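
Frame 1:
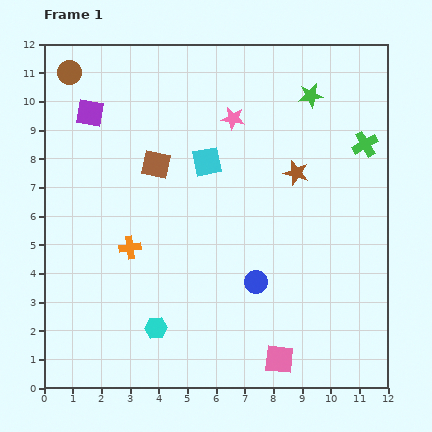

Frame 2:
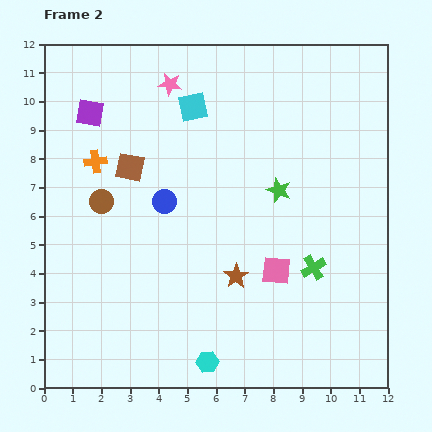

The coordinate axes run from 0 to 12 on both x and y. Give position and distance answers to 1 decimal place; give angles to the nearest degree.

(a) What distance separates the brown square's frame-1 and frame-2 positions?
0.9

The brown square moved from (3.9, 7.8) to (3.0, 7.7), a distance of √(0.9² + 0.1²) ≈ 0.9.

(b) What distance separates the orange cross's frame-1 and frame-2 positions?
3.2

The orange cross moved from (3.0, 4.9) to (1.8, 7.9), a distance of √(1.2² + 3.0²) ≈ 3.2.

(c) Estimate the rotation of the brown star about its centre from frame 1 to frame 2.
22° clockwise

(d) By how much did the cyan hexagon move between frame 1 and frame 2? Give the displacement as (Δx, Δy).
(1.8, -1.2)

The cyan hexagon was at (3.9, 2.1) in frame 1 and (5.7, 0.9) in frame 2.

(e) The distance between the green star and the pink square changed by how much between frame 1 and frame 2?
-6.5

Distance in frame 1: 9.3. Distance in frame 2: 2.8.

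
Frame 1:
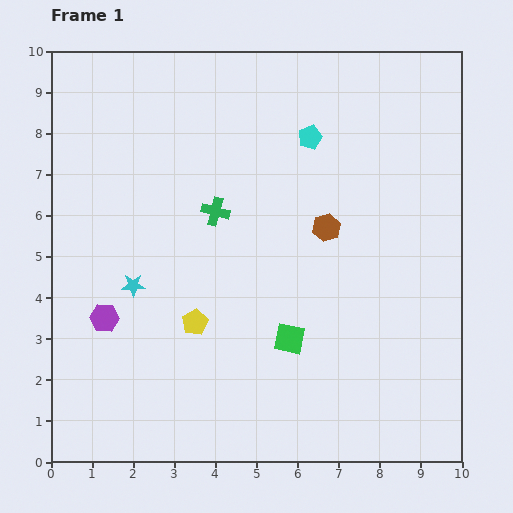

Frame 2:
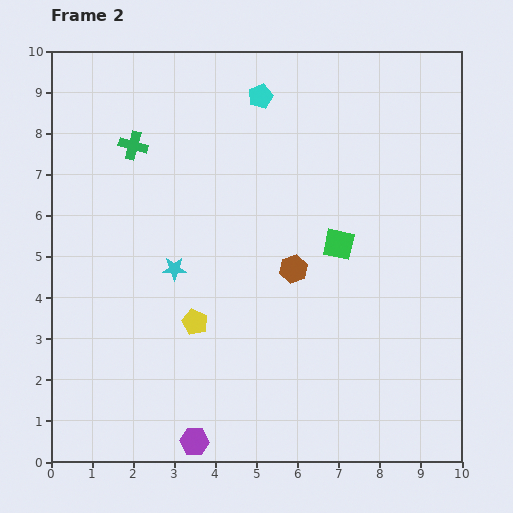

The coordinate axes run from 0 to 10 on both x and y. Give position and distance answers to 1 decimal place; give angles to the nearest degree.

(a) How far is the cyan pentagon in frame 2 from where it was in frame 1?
1.6

The cyan pentagon moved from (6.3, 7.9) to (5.1, 8.9), a distance of √(1.2² + 1.0²) ≈ 1.6.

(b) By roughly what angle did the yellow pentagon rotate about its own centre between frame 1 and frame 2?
19° counter-clockwise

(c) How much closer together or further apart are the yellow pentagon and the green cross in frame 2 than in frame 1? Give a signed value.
+1.9

Distance in frame 1: 2.7. Distance in frame 2: 4.6.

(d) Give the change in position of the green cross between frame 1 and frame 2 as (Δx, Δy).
(-2.0, 1.6)

The green cross was at (4.0, 6.1) in frame 1 and (2.0, 7.7) in frame 2.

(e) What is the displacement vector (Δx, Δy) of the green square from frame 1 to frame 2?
(1.2, 2.3)

The green square was at (5.8, 3.0) in frame 1 and (7.0, 5.3) in frame 2.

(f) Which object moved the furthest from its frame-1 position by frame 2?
the purple hexagon

(moved 3.7; next 2.6)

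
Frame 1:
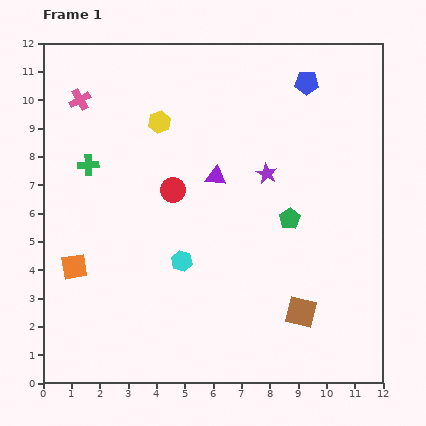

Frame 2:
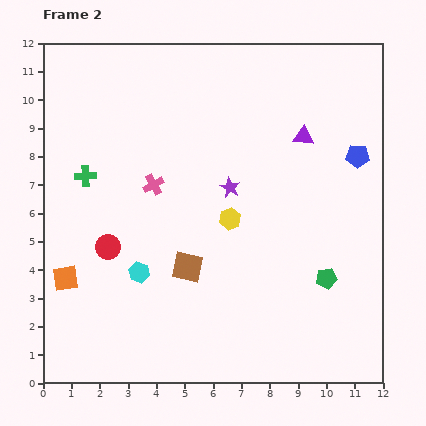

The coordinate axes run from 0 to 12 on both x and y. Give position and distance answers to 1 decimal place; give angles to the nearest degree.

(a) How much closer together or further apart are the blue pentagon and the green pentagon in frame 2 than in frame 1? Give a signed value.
-0.4

Distance in frame 1: 4.8. Distance in frame 2: 4.4.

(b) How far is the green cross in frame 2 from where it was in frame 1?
0.4

The green cross moved from (1.6, 7.7) to (1.5, 7.3), a distance of √(0.1² + 0.4²) ≈ 0.4.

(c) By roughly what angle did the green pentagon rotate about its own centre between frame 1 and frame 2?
22° clockwise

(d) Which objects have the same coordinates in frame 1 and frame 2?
none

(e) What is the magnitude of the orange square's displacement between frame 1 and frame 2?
0.5

The orange square moved from (1.1, 4.1) to (0.8, 3.7), a distance of √(0.3² + 0.4²) ≈ 0.5.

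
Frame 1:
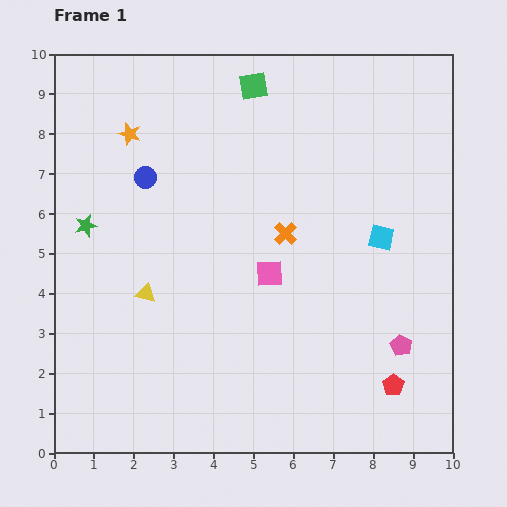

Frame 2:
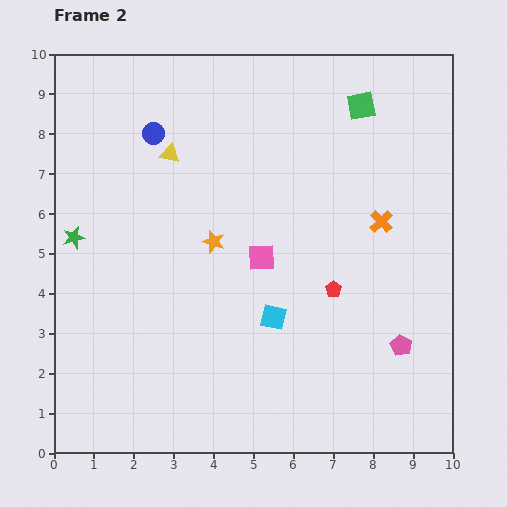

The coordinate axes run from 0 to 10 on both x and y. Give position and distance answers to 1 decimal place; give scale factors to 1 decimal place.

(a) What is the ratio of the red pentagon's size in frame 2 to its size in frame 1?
0.7×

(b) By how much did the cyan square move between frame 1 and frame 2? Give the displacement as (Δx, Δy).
(-2.7, -2.0)

The cyan square was at (8.2, 5.4) in frame 1 and (5.5, 3.4) in frame 2.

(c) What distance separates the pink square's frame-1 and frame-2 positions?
0.4

The pink square moved from (5.4, 4.5) to (5.2, 4.9), a distance of √(0.2² + 0.4²) ≈ 0.4.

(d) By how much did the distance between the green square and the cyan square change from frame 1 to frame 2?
+0.7

Distance in frame 1: 5.0. Distance in frame 2: 5.7.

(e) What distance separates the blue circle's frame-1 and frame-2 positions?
1.1

The blue circle moved from (2.3, 6.9) to (2.5, 8.0), a distance of √(0.2² + 1.1²) ≈ 1.1.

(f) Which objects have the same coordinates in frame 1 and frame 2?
the pink pentagon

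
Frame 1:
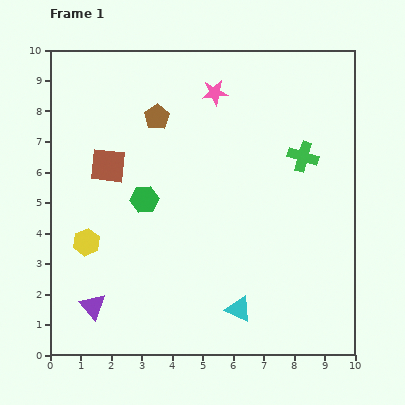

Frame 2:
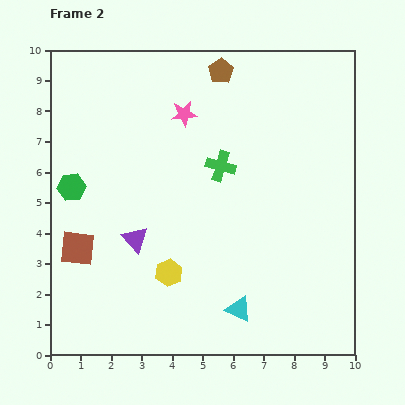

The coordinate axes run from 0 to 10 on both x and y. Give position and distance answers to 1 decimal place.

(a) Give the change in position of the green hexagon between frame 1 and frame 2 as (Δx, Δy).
(-2.4, 0.4)

The green hexagon was at (3.1, 5.1) in frame 1 and (0.7, 5.5) in frame 2.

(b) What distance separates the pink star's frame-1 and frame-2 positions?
1.2

The pink star moved from (5.4, 8.6) to (4.4, 7.9), a distance of √(1.0² + 0.7²) ≈ 1.2.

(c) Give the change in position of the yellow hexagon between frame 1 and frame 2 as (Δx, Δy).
(2.7, -1.0)

The yellow hexagon was at (1.2, 3.7) in frame 1 and (3.9, 2.7) in frame 2.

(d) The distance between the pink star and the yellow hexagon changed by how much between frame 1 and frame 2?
-1.3

Distance in frame 1: 6.5. Distance in frame 2: 5.2.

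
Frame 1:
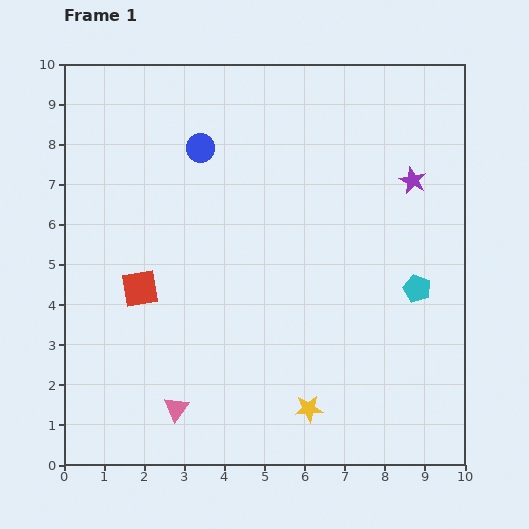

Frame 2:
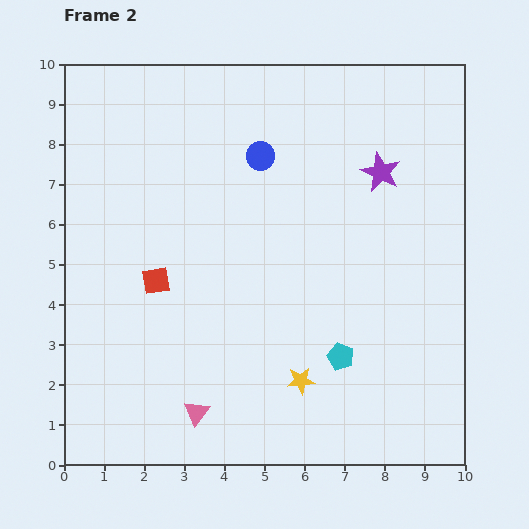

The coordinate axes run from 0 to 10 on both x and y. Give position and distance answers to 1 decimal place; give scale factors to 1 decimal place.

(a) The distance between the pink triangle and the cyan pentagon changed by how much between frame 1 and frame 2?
-2.8

Distance in frame 1: 6.7. Distance in frame 2: 3.9.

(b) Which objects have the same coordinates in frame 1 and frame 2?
none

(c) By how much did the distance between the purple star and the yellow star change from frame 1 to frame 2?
-0.7

Distance in frame 1: 6.3. Distance in frame 2: 5.6.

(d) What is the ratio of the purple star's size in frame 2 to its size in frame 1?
1.5×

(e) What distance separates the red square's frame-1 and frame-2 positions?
0.4

The red square moved from (1.9, 4.4) to (2.3, 4.6), a distance of √(0.4² + 0.2²) ≈ 0.4.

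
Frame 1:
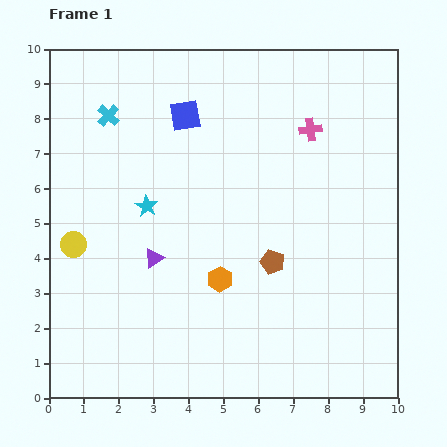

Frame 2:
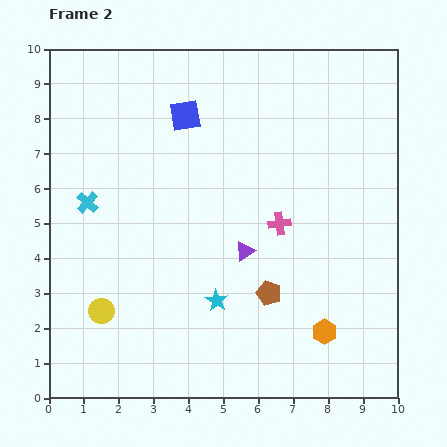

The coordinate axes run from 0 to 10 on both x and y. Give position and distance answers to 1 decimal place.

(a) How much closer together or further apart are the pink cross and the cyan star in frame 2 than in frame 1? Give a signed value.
-2.4

Distance in frame 1: 5.2. Distance in frame 2: 2.8.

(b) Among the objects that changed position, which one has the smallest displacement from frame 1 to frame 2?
the brown pentagon

(moved 0.9)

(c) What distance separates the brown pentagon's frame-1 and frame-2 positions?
0.9

The brown pentagon moved from (6.4, 3.9) to (6.3, 3.0), a distance of √(0.1² + 0.9²) ≈ 0.9.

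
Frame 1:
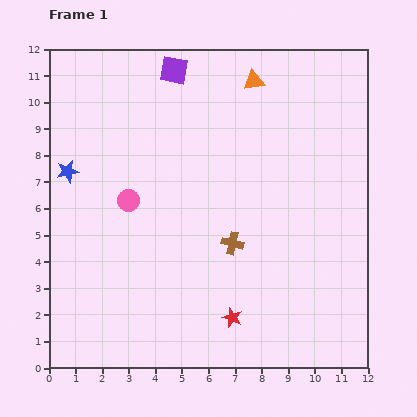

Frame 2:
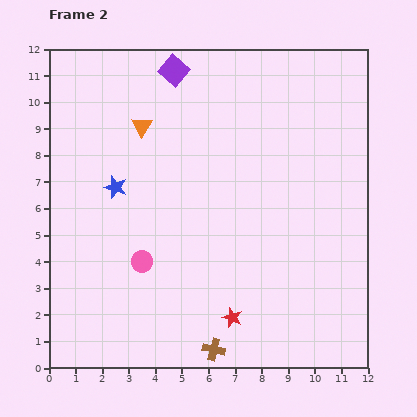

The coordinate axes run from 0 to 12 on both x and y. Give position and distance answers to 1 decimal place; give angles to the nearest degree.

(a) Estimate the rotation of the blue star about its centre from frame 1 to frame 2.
30° clockwise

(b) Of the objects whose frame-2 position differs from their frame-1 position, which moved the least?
the blue star

(moved 1.9)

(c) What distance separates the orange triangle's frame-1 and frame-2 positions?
4.5

The orange triangle moved from (7.7, 10.8) to (3.5, 9.1), a distance of √(4.2² + 1.7²) ≈ 4.5.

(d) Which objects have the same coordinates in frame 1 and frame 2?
the purple square, the red star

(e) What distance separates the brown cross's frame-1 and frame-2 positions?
4.1

The brown cross moved from (6.9, 4.7) to (6.2, 0.7), a distance of √(0.7² + 4.0²) ≈ 4.1.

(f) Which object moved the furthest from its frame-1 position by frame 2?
the orange triangle

(moved 4.5; next 4.1)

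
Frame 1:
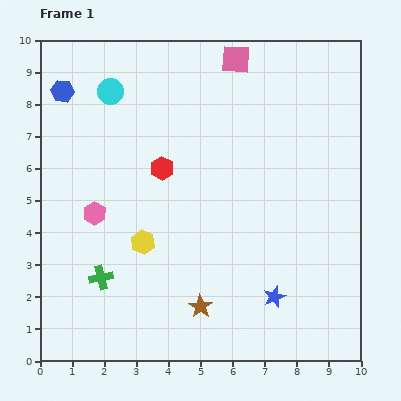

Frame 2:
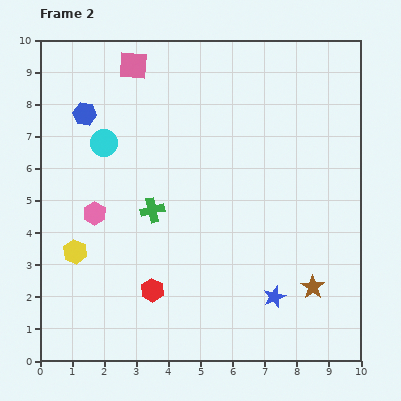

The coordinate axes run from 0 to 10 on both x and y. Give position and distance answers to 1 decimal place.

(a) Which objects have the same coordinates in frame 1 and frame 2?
the pink hexagon, the blue star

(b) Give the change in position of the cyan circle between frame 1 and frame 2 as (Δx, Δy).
(-0.2, -1.6)

The cyan circle was at (2.2, 8.4) in frame 1 and (2.0, 6.8) in frame 2.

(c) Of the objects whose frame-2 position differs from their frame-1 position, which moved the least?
the blue hexagon

(moved 1.0)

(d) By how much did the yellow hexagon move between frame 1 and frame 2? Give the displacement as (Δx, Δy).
(-2.1, -0.3)

The yellow hexagon was at (3.2, 3.7) in frame 1 and (1.1, 3.4) in frame 2.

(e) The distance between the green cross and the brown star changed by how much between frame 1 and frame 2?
+2.3

Distance in frame 1: 3.2. Distance in frame 2: 5.5.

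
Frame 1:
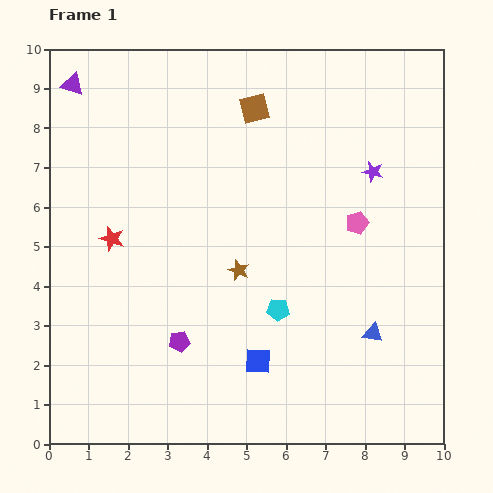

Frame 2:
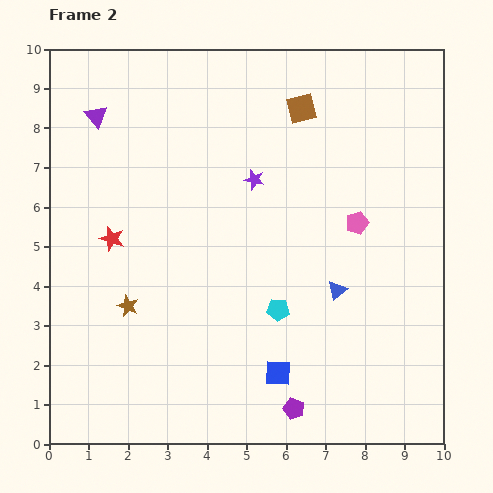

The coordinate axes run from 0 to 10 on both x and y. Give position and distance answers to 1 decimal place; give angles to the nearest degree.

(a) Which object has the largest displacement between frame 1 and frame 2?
the purple pentagon

(moved 3.4; next 3.0)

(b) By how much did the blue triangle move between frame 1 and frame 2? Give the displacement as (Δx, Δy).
(-0.9, 1.1)

The blue triangle was at (8.2, 2.8) in frame 1 and (7.3, 3.9) in frame 2.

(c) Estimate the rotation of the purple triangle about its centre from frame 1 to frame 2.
33° clockwise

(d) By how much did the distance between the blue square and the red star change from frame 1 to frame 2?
+0.6

Distance in frame 1: 4.8. Distance in frame 2: 5.4.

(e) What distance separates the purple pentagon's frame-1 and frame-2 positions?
3.4

The purple pentagon moved from (3.3, 2.6) to (6.2, 0.9), a distance of √(2.9² + 1.7²) ≈ 3.4.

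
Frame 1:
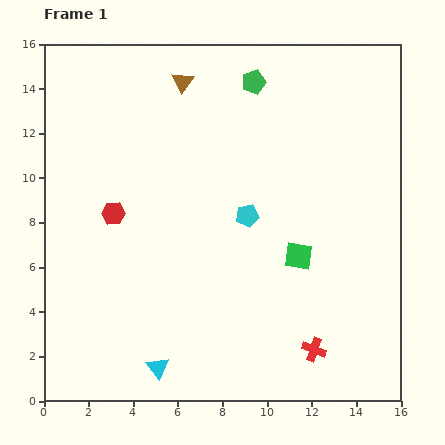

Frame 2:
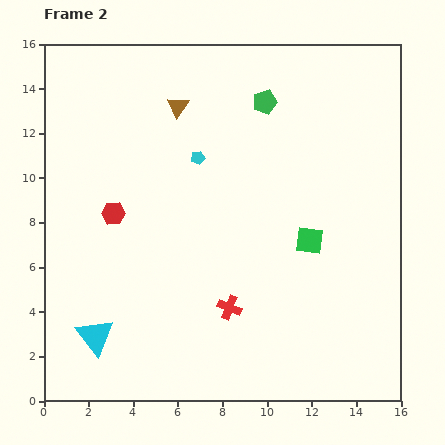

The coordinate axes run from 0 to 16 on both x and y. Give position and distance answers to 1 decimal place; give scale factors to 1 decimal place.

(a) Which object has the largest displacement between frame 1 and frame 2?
the red cross

(moved 4.2; next 3.4)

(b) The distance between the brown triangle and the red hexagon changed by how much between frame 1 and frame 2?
-1.1

Distance in frame 1: 6.7. Distance in frame 2: 5.6.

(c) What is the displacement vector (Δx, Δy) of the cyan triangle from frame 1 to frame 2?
(-2.8, 1.4)

The cyan triangle was at (5.1, 1.5) in frame 1 and (2.3, 2.9) in frame 2.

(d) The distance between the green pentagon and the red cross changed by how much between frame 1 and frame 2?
-3.0

Distance in frame 1: 12.3. Distance in frame 2: 9.3.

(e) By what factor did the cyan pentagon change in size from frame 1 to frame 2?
0.6×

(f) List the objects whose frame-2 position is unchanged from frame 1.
the red hexagon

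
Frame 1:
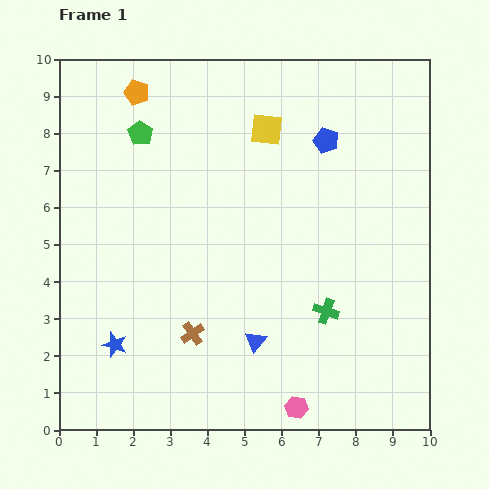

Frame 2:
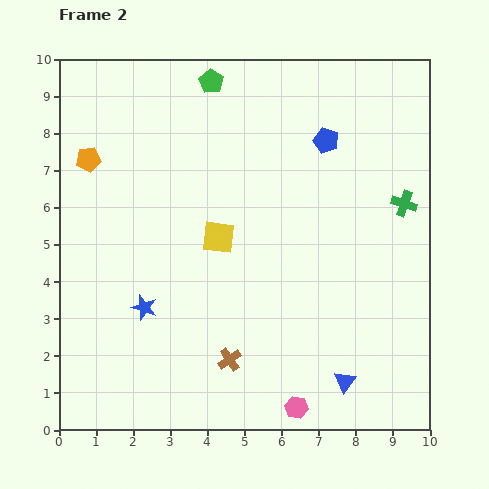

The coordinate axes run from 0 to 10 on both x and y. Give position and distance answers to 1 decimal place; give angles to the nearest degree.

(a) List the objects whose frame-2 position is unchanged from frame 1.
the blue pentagon, the pink hexagon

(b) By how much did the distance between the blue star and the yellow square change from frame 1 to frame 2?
-4.3

Distance in frame 1: 7.1. Distance in frame 2: 2.8.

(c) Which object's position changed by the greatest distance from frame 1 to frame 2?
the green cross

(moved 3.6; next 3.2)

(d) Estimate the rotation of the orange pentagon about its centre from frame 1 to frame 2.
29° counter-clockwise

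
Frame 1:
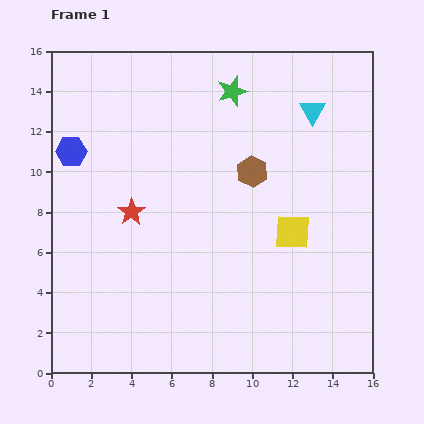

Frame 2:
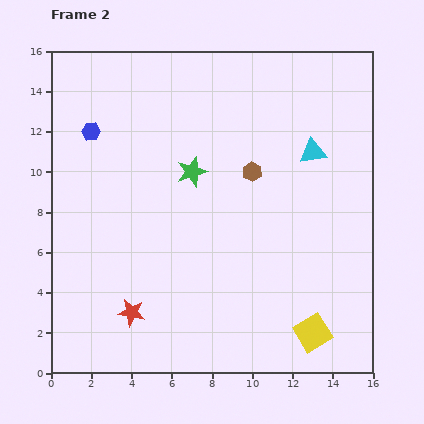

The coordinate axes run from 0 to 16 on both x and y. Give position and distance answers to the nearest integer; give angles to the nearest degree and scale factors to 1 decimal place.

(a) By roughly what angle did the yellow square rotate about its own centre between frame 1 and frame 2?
33° counter-clockwise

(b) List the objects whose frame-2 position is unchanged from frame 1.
the brown hexagon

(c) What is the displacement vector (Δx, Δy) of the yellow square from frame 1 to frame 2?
(1, -5)

The yellow square was at (12, 7) in frame 1 and (13, 2) in frame 2.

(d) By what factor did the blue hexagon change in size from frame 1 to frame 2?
0.6×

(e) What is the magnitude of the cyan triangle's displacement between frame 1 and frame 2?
2

The cyan triangle moved from (13, 13) to (13, 11), a distance of √(0² + 2²) ≈ 2.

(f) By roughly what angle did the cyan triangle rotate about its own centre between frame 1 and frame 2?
51° clockwise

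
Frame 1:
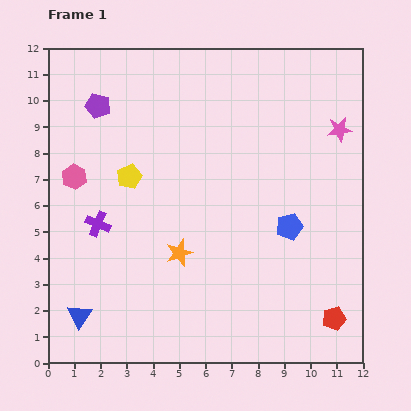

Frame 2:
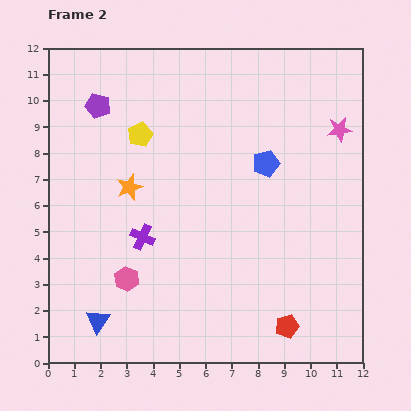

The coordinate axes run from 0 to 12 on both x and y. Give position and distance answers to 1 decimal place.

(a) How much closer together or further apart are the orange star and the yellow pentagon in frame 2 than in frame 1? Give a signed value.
-1.5

Distance in frame 1: 3.5. Distance in frame 2: 2.0.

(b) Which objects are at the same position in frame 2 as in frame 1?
the pink star, the purple pentagon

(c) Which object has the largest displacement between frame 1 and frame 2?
the pink hexagon

(moved 4.4; next 3.1)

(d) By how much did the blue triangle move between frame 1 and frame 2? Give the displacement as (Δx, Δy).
(0.7, -0.2)

The blue triangle was at (1.2, 1.8) in frame 1 and (1.9, 1.6) in frame 2.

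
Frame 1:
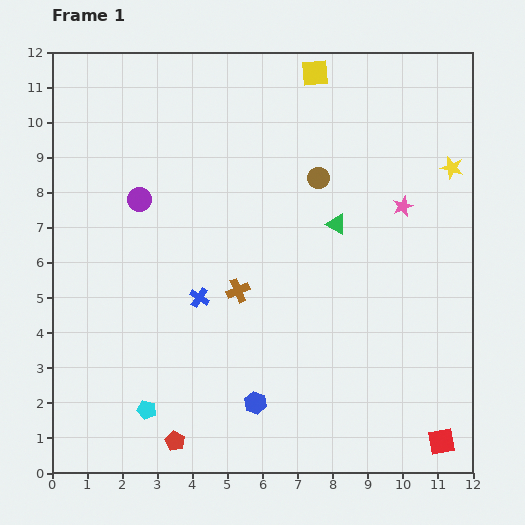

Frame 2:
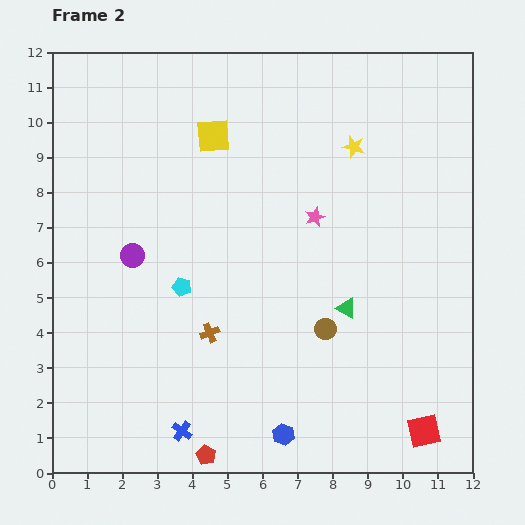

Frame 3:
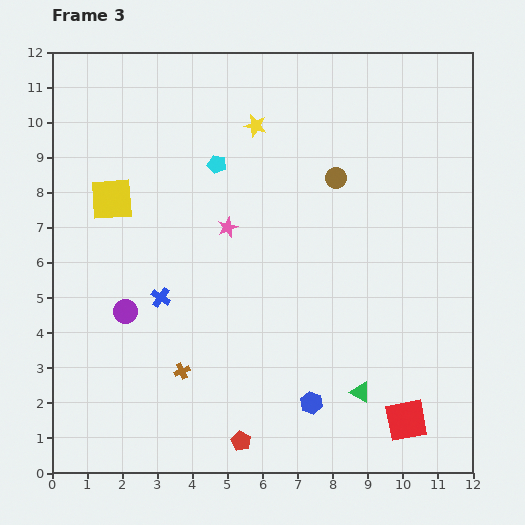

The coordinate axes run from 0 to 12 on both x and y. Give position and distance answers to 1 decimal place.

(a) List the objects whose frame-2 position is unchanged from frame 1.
none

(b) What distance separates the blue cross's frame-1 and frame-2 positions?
3.8

The blue cross moved from (4.2, 5.0) to (3.7, 1.2), a distance of √(0.5² + 3.8²) ≈ 3.8.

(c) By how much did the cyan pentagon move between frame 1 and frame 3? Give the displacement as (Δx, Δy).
(2.0, 7.0)

The cyan pentagon was at (2.7, 1.8) in frame 1 and (4.7, 8.8) in frame 3.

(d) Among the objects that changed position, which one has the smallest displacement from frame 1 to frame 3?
the brown circle

(moved 0.5)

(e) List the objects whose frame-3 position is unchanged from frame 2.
none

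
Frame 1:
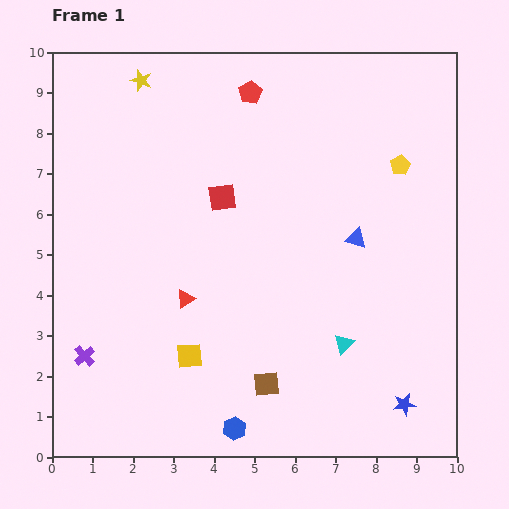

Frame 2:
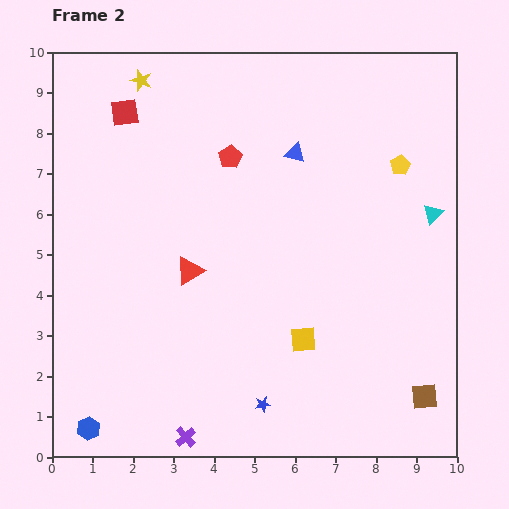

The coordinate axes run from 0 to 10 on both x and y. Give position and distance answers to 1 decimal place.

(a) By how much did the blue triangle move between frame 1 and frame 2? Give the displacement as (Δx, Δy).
(-1.5, 2.1)

The blue triangle was at (7.5, 5.4) in frame 1 and (6.0, 7.5) in frame 2.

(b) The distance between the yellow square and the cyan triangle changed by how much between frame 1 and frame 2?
+0.7

Distance in frame 1: 3.8. Distance in frame 2: 4.5.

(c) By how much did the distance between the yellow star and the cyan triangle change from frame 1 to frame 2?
-0.3

Distance in frame 1: 8.2. Distance in frame 2: 7.9.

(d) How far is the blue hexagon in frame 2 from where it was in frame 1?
3.6

The blue hexagon moved from (4.5, 0.7) to (0.9, 0.7), a distance of √(3.6² + 0.0²) ≈ 3.6.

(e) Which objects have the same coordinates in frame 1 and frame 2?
the yellow star, the yellow pentagon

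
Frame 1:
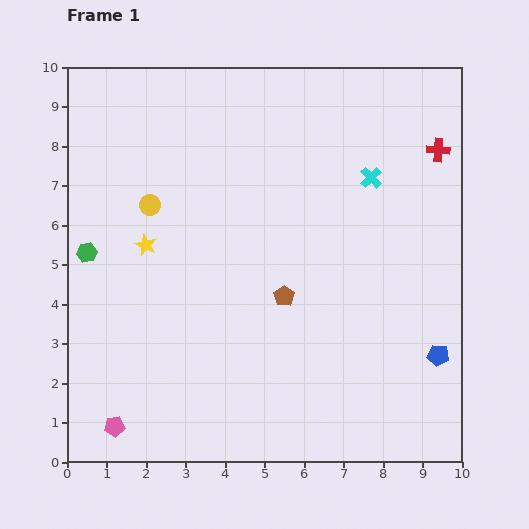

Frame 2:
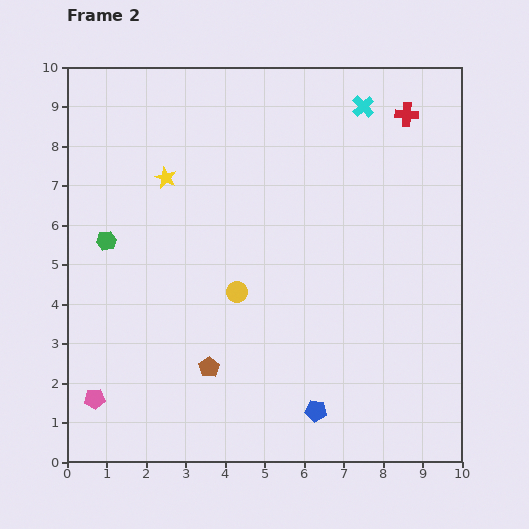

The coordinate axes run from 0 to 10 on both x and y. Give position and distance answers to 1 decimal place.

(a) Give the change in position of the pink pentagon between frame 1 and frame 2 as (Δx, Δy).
(-0.5, 0.7)

The pink pentagon was at (1.2, 0.9) in frame 1 and (0.7, 1.6) in frame 2.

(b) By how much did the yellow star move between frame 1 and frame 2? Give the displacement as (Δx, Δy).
(0.5, 1.7)

The yellow star was at (2.0, 5.5) in frame 1 and (2.5, 7.2) in frame 2.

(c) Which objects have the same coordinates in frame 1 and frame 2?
none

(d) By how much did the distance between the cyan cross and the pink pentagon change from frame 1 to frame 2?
+0.9

Distance in frame 1: 9.1. Distance in frame 2: 10.0.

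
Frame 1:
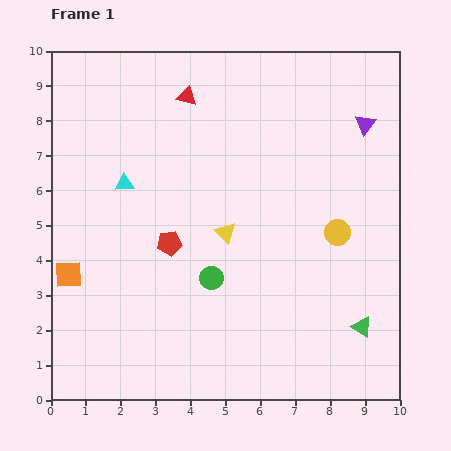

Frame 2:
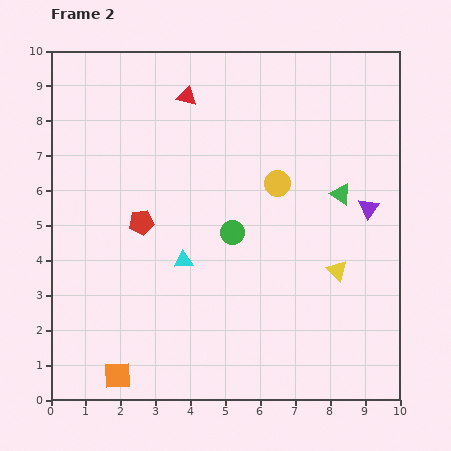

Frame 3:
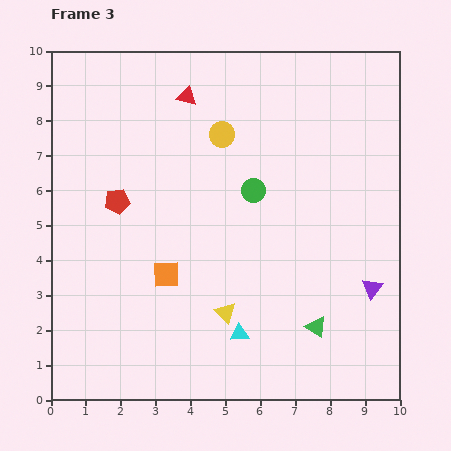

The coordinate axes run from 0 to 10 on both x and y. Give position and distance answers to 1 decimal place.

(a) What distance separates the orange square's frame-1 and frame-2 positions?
3.2

The orange square moved from (0.5, 3.6) to (1.9, 0.7), a distance of √(1.4² + 2.9²) ≈ 3.2.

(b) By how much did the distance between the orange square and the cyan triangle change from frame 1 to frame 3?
-0.4

Distance in frame 1: 3.1. Distance in frame 3: 2.7.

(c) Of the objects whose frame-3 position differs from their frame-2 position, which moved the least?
the red pentagon

(moved 0.9)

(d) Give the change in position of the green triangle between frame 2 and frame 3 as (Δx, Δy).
(-0.7, -3.8)

The green triangle was at (8.3, 5.9) in frame 2 and (7.6, 2.1) in frame 3.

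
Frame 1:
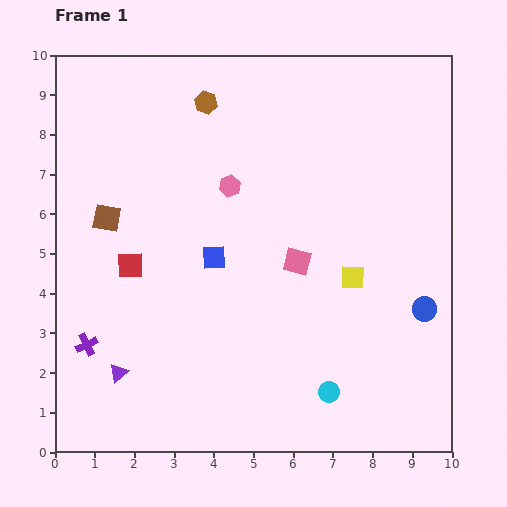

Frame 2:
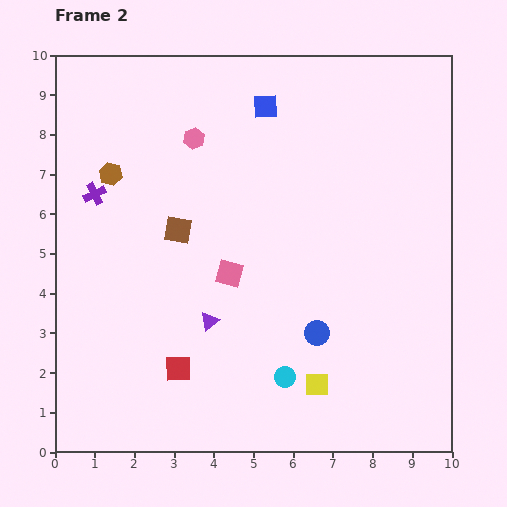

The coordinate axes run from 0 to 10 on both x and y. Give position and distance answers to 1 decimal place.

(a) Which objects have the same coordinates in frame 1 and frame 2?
none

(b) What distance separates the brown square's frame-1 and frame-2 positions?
1.8

The brown square moved from (1.3, 5.9) to (3.1, 5.6), a distance of √(1.8² + 0.3²) ≈ 1.8.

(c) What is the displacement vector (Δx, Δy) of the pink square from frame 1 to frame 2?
(-1.7, -0.3)

The pink square was at (6.1, 4.8) in frame 1 and (4.4, 4.5) in frame 2.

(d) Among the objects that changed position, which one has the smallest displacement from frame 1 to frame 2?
the cyan circle

(moved 1.2)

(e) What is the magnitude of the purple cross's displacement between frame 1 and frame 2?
3.8

The purple cross moved from (0.8, 2.7) to (1.0, 6.5), a distance of √(0.2² + 3.8²) ≈ 3.8.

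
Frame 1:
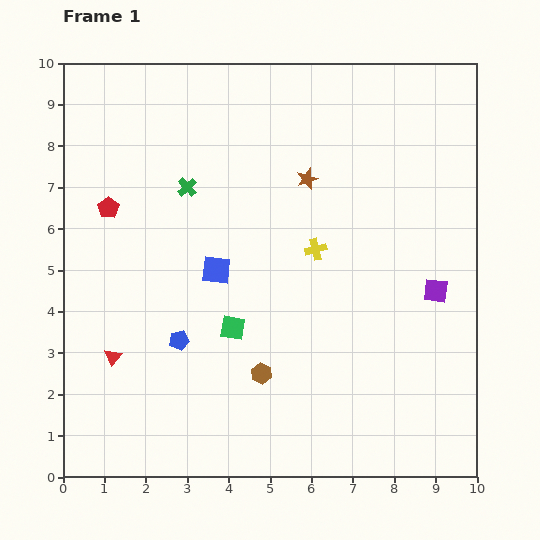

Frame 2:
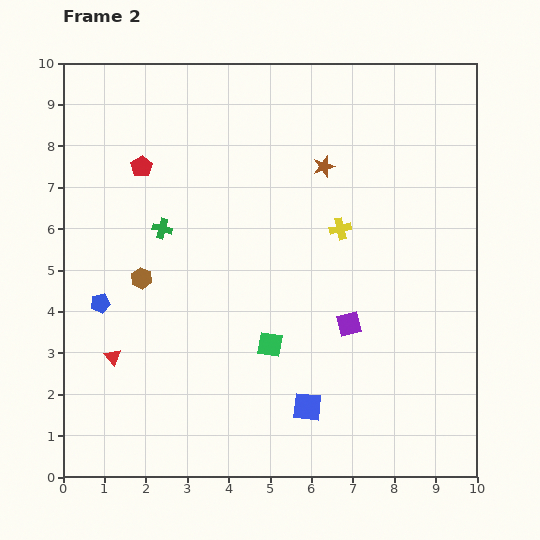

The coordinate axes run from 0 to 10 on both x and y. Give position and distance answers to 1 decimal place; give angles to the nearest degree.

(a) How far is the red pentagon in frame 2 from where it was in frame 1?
1.3

The red pentagon moved from (1.1, 6.5) to (1.9, 7.5), a distance of √(0.8² + 1.0²) ≈ 1.3.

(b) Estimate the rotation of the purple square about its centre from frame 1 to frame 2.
22° counter-clockwise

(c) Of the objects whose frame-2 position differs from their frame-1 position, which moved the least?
the brown star

(moved 0.5)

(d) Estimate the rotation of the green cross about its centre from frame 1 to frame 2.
33° counter-clockwise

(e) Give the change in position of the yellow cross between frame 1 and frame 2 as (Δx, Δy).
(0.6, 0.5)

The yellow cross was at (6.1, 5.5) in frame 1 and (6.7, 6.0) in frame 2.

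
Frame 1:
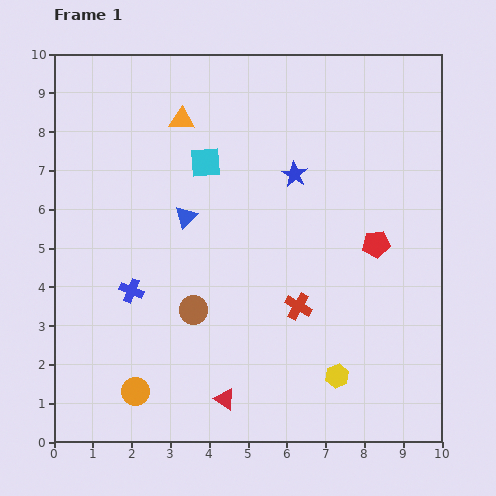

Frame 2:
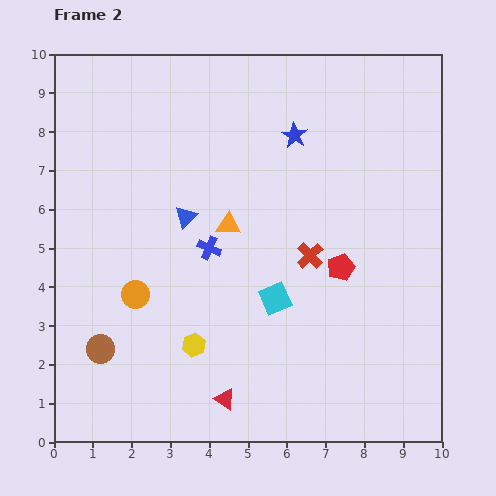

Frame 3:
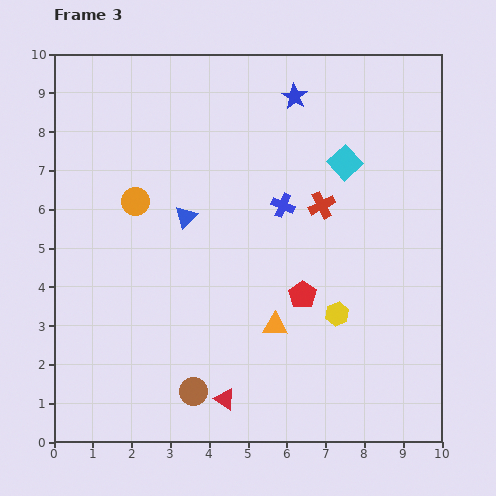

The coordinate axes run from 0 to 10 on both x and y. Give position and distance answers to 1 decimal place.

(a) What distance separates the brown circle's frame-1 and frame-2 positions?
2.6

The brown circle moved from (3.6, 3.4) to (1.2, 2.4), a distance of √(2.4² + 1.0²) ≈ 2.6.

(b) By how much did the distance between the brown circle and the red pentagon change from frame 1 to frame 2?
+1.5

Distance in frame 1: 5.0. Distance in frame 2: 6.5.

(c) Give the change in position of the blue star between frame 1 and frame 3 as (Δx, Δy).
(0.0, 2.0)

The blue star was at (6.2, 6.9) in frame 1 and (6.2, 8.9) in frame 3.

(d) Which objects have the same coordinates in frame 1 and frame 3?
the blue triangle, the red triangle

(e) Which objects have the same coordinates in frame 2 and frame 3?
the blue triangle, the red triangle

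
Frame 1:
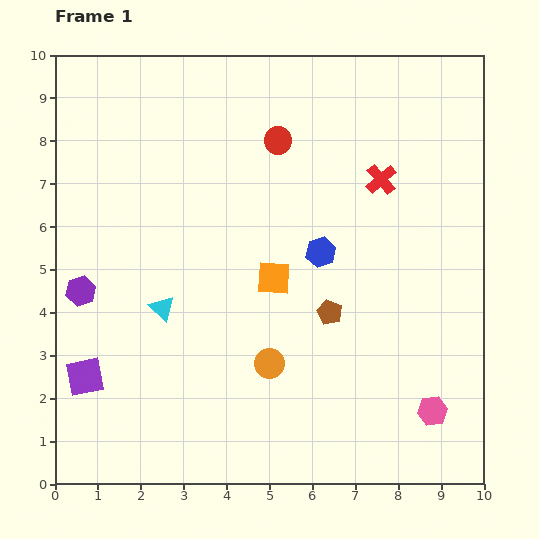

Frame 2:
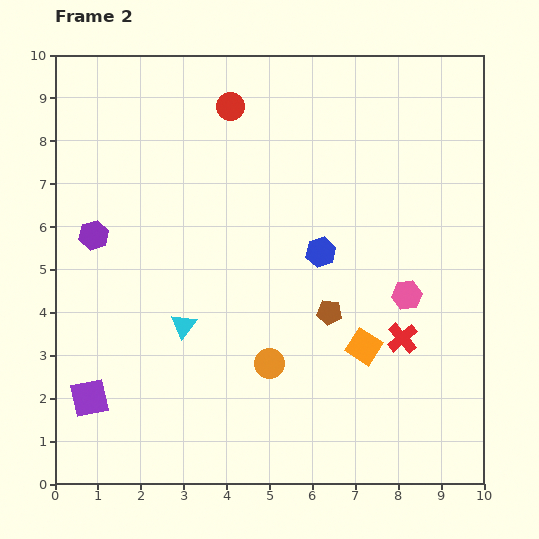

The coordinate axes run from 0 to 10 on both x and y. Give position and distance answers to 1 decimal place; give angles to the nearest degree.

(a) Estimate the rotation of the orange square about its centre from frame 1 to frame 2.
29° clockwise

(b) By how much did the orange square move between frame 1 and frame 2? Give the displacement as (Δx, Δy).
(2.1, -1.6)

The orange square was at (5.1, 4.8) in frame 1 and (7.2, 3.2) in frame 2.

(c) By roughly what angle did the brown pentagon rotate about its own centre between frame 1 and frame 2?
18° counter-clockwise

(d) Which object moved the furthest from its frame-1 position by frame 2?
the red cross

(moved 3.7; next 2.8)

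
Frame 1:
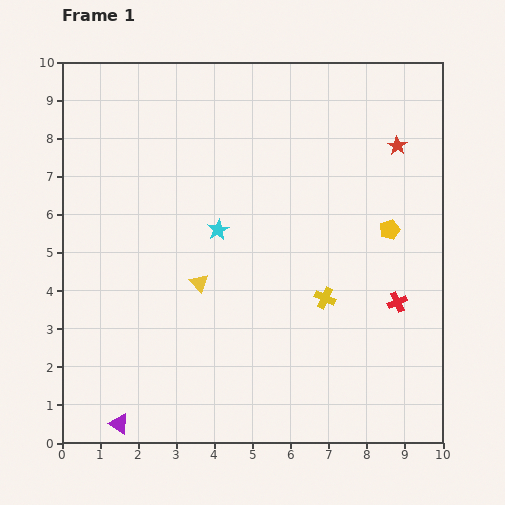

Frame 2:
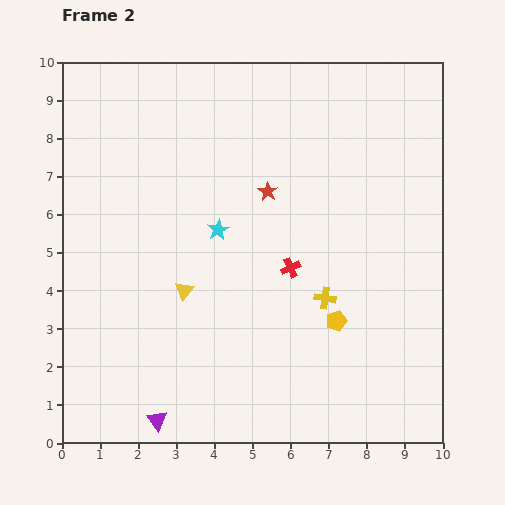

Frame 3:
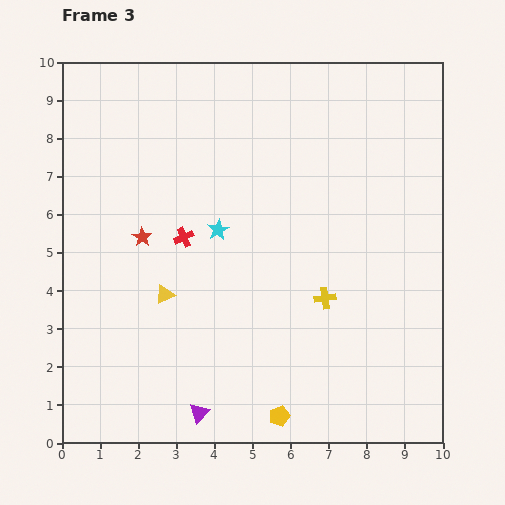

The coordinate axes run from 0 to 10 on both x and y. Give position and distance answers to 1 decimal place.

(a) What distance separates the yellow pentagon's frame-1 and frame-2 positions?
2.8

The yellow pentagon moved from (8.6, 5.6) to (7.2, 3.2), a distance of √(1.4² + 2.4²) ≈ 2.8.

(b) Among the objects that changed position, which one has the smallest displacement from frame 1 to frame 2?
the yellow triangle

(moved 0.4)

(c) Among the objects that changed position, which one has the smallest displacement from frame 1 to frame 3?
the yellow triangle

(moved 0.9)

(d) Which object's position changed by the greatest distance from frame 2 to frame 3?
the red star

(moved 3.5; next 2.9)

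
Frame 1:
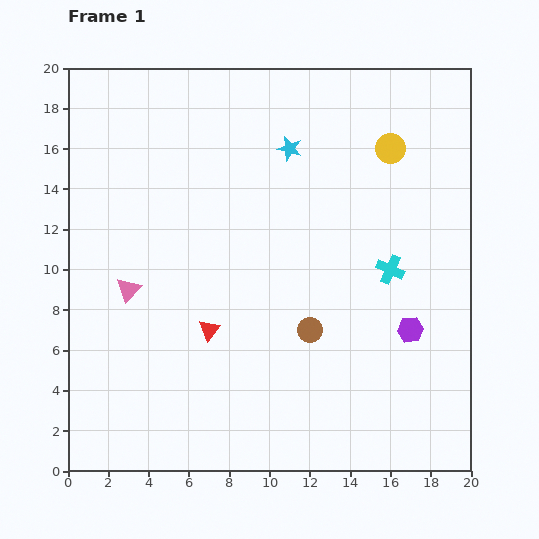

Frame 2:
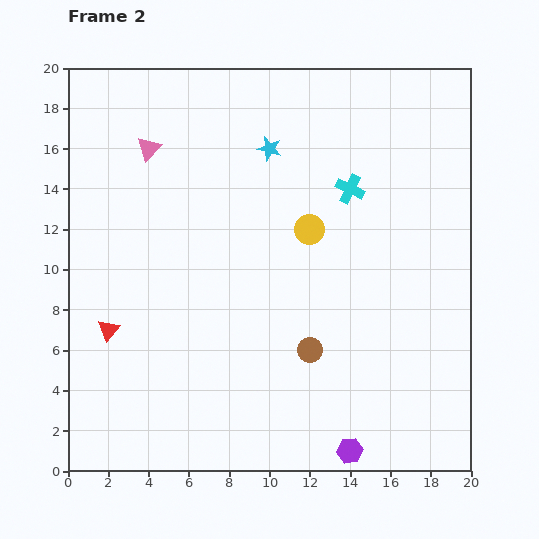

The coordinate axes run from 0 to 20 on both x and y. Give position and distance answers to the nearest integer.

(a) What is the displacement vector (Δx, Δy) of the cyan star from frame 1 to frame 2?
(-1, 0)

The cyan star was at (11, 16) in frame 1 and (10, 16) in frame 2.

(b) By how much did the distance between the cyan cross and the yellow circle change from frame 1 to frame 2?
-3

Distance in frame 1: 6. Distance in frame 2: 3.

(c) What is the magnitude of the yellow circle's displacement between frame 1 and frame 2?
6

The yellow circle moved from (16, 16) to (12, 12), a distance of √(4² + 4²) ≈ 6.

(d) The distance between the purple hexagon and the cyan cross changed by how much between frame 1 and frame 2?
+10

Distance in frame 1: 3. Distance in frame 2: 13.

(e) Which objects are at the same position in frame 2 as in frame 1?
none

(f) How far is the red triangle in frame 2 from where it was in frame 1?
5

The red triangle moved from (7, 7) to (2, 7), a distance of √(5² + 0²) ≈ 5.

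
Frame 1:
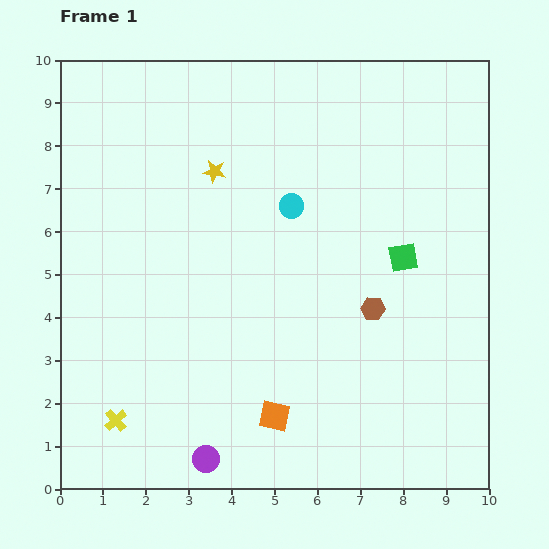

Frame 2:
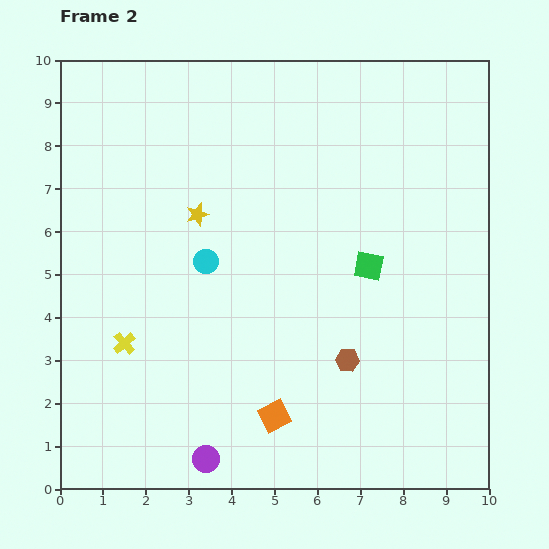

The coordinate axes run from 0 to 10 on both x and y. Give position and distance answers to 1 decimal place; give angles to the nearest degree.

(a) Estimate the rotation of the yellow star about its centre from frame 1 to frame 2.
27° counter-clockwise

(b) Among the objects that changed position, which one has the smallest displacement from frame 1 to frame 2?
the green square

(moved 0.8)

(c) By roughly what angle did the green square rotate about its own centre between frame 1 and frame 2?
21° clockwise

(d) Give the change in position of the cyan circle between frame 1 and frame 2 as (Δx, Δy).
(-2.0, -1.3)

The cyan circle was at (5.4, 6.6) in frame 1 and (3.4, 5.3) in frame 2.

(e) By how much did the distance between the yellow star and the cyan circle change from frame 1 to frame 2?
-0.9

Distance in frame 1: 2.0. Distance in frame 2: 1.1.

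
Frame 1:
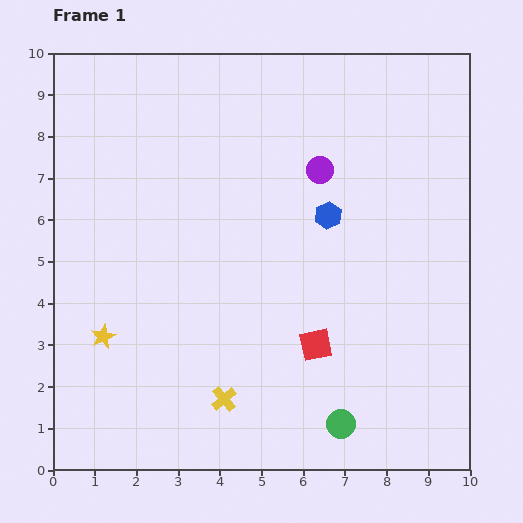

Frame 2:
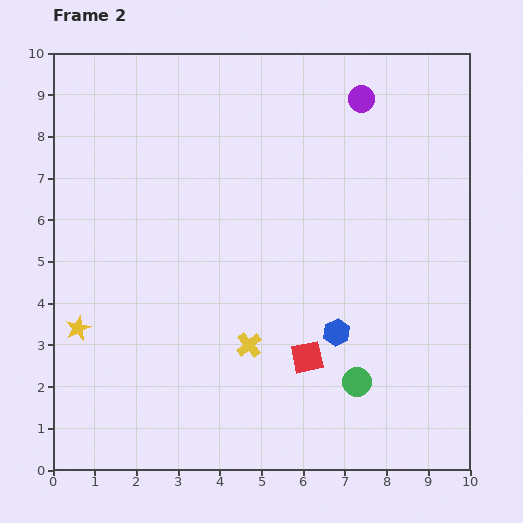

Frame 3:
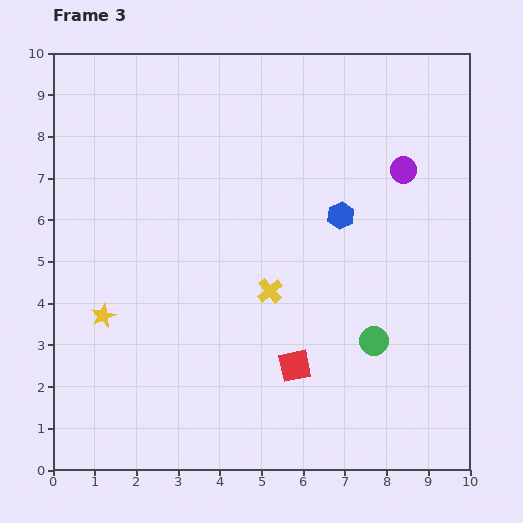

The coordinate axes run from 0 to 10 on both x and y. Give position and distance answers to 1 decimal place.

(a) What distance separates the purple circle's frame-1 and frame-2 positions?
2.0

The purple circle moved from (6.4, 7.2) to (7.4, 8.9), a distance of √(1.0² + 1.7²) ≈ 2.0.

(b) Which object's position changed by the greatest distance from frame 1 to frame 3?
the yellow cross

(moved 2.8; next 2.2)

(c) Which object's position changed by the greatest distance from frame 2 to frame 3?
the blue hexagon

(moved 2.8; next 2.0)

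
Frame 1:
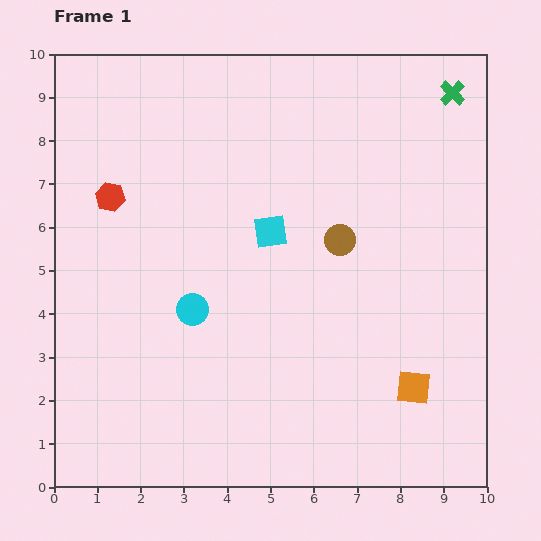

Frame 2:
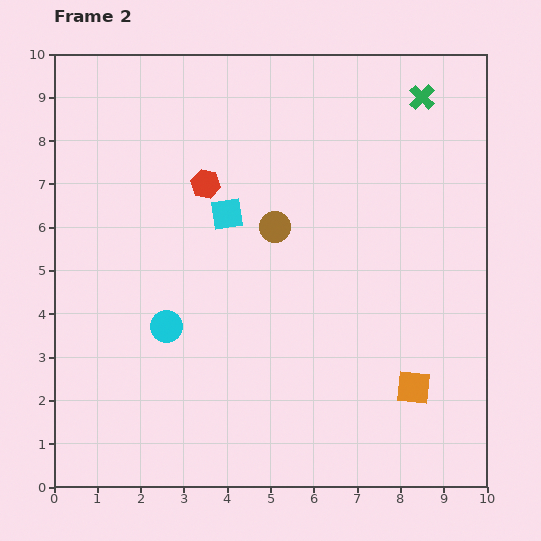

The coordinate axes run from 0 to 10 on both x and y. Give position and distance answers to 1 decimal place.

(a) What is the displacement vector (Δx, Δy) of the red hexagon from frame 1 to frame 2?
(2.2, 0.3)

The red hexagon was at (1.3, 6.7) in frame 1 and (3.5, 7.0) in frame 2.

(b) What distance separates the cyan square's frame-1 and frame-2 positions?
1.1

The cyan square moved from (5.0, 5.9) to (4.0, 6.3), a distance of √(1.0² + 0.4²) ≈ 1.1.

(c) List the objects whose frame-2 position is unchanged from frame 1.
the orange square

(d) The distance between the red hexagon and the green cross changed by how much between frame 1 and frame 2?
-2.9

Distance in frame 1: 8.3. Distance in frame 2: 5.4.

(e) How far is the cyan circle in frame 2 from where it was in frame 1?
0.7

The cyan circle moved from (3.2, 4.1) to (2.6, 3.7), a distance of √(0.6² + 0.4²) ≈ 0.7.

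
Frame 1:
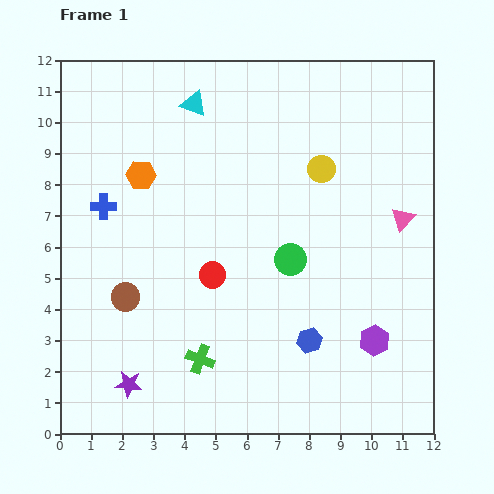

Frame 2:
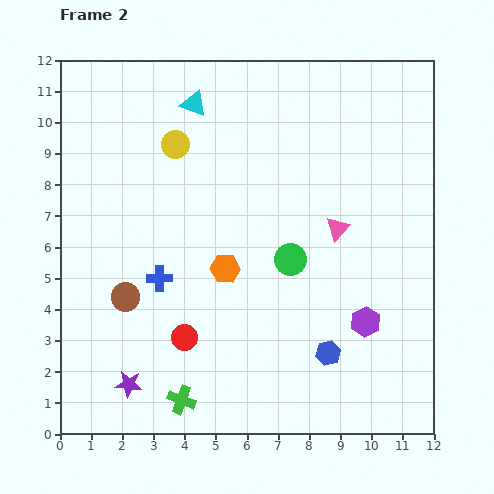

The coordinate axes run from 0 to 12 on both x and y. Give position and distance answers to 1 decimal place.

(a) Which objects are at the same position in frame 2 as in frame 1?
the brown circle, the green circle, the cyan triangle, the purple star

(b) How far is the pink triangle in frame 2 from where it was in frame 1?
2.1

The pink triangle moved from (11.0, 6.9) to (8.9, 6.6), a distance of √(2.1² + 0.3²) ≈ 2.1.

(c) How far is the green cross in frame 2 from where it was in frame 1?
1.4

The green cross moved from (4.5, 2.4) to (3.9, 1.1), a distance of √(0.6² + 1.3²) ≈ 1.4.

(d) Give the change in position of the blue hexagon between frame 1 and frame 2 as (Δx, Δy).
(0.6, -0.4)

The blue hexagon was at (8.0, 3.0) in frame 1 and (8.6, 2.6) in frame 2.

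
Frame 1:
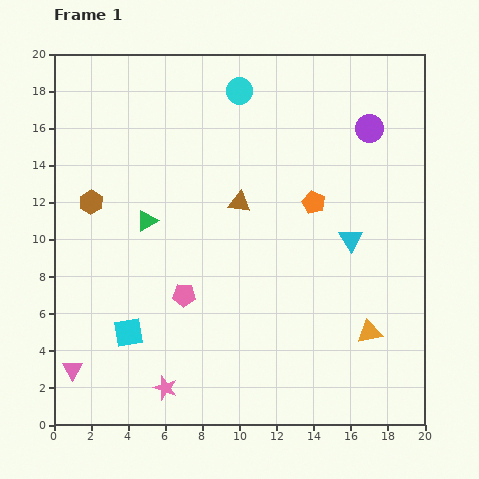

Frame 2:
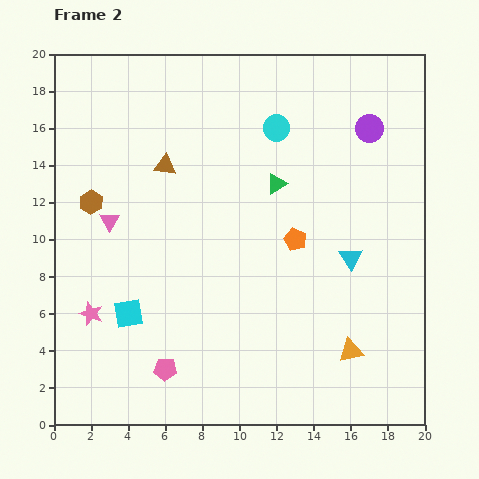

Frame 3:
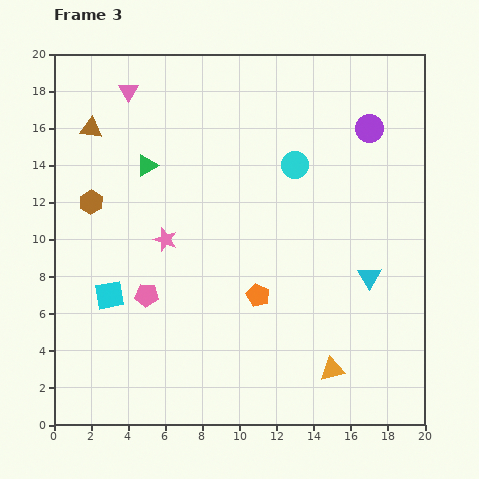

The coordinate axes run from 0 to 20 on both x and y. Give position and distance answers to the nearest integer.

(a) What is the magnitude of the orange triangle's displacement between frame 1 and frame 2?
1

The orange triangle moved from (17, 5) to (16, 4), a distance of √(1² + 1²) ≈ 1.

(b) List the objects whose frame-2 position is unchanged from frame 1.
the brown hexagon, the purple circle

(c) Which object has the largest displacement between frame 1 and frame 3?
the pink triangle

(moved 15; next 9)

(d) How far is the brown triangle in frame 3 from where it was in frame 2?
4

The brown triangle moved from (6, 14) to (2, 16), a distance of √(4² + 2²) ≈ 4.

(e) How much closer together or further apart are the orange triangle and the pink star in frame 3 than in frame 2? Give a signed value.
-3

Distance in frame 2: 14. Distance in frame 3: 11.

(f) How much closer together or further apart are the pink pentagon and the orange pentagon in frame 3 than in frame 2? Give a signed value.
-4

Distance in frame 2: 10. Distance in frame 3: 6.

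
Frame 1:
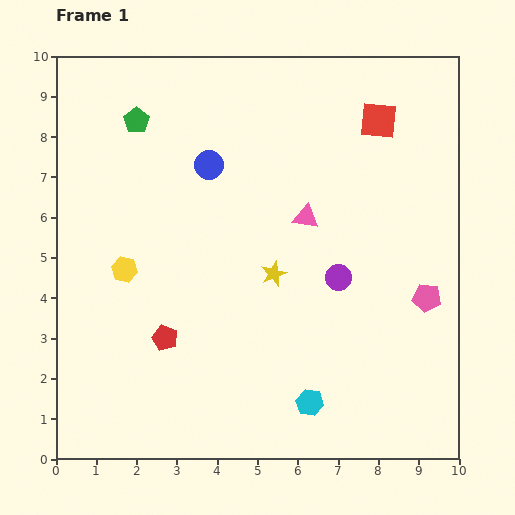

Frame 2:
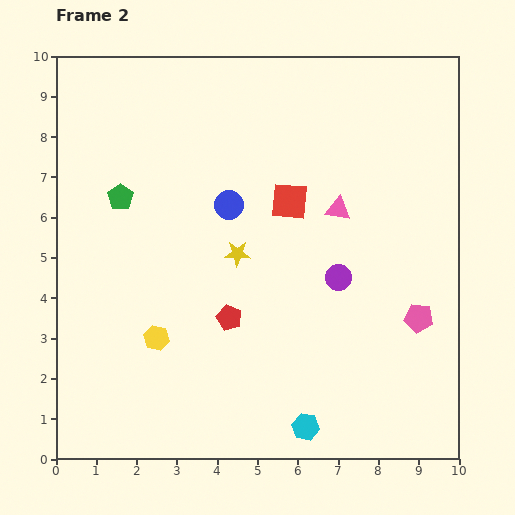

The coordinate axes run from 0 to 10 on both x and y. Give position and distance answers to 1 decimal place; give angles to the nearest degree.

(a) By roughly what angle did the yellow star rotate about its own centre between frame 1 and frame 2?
24° clockwise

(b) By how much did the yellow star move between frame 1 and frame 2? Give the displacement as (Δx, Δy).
(-0.9, 0.5)

The yellow star was at (5.4, 4.6) in frame 1 and (4.5, 5.1) in frame 2.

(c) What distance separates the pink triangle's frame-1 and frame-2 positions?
0.8

The pink triangle moved from (6.2, 6.0) to (7.0, 6.2), a distance of √(0.8² + 0.2²) ≈ 0.8.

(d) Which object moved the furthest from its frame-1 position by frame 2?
the red square

(moved 3.0; next 1.9)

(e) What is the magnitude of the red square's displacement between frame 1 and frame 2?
3.0

The red square moved from (8.0, 8.4) to (5.8, 6.4), a distance of √(2.2² + 2.0²) ≈ 3.0.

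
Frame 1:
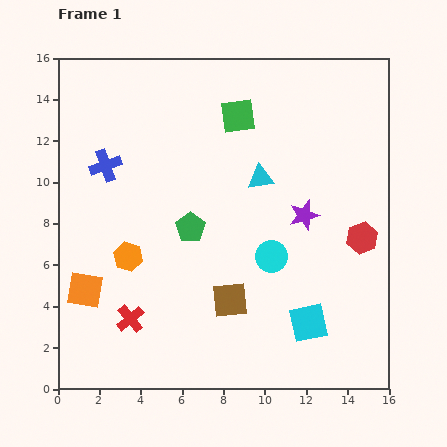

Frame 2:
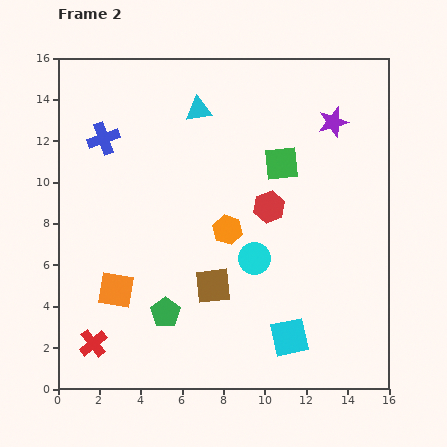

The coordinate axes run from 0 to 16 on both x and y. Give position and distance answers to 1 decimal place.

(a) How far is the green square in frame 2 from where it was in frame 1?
3.1

The green square moved from (8.7, 13.2) to (10.8, 10.9), a distance of √(2.1² + 2.3²) ≈ 3.1.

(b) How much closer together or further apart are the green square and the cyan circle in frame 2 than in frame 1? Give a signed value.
-2.2

Distance in frame 1: 7.0. Distance in frame 2: 4.8.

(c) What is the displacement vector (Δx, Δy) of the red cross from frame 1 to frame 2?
(-1.8, -1.2)

The red cross was at (3.5, 3.4) in frame 1 and (1.7, 2.2) in frame 2.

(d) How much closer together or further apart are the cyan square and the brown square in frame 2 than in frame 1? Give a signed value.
+0.5

Distance in frame 1: 4.0. Distance in frame 2: 4.5.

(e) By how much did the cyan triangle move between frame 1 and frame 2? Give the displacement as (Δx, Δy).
(-3.0, 3.3)

The cyan triangle was at (9.8, 10.2) in frame 1 and (6.8, 13.5) in frame 2.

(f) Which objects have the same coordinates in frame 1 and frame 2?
none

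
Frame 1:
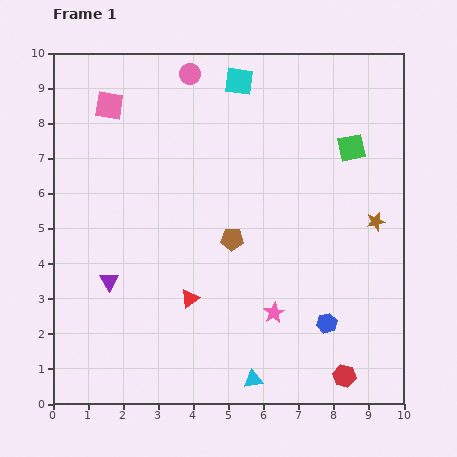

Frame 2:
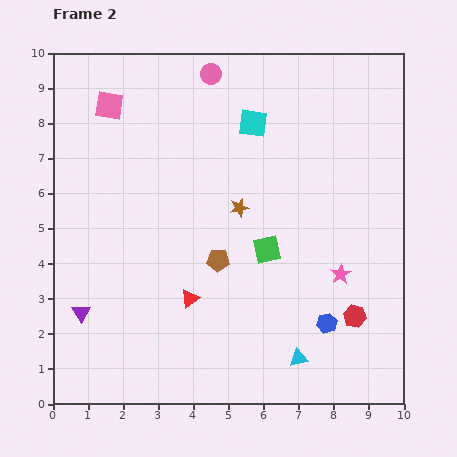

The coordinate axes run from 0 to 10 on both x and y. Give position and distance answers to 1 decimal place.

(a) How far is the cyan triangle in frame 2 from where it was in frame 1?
1.4

The cyan triangle moved from (5.7, 0.7) to (7.0, 1.3), a distance of √(1.3² + 0.6²) ≈ 1.4.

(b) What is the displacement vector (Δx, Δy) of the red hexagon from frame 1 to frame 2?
(0.3, 1.7)

The red hexagon was at (8.3, 0.8) in frame 1 and (8.6, 2.5) in frame 2.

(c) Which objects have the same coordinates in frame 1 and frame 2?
the blue hexagon, the pink square, the red triangle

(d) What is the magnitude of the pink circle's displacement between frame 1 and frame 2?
0.6

The pink circle moved from (3.9, 9.4) to (4.5, 9.4), a distance of √(0.6² + 0.0²) ≈ 0.6.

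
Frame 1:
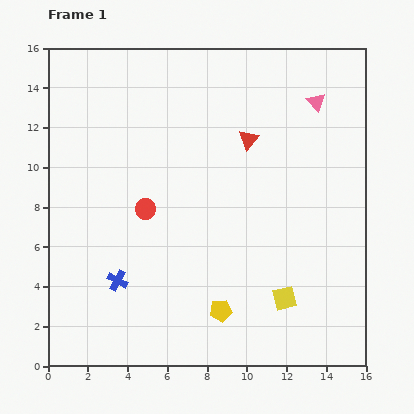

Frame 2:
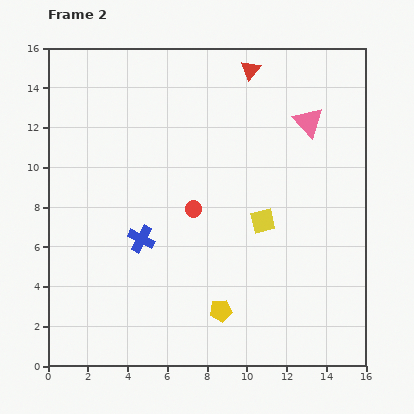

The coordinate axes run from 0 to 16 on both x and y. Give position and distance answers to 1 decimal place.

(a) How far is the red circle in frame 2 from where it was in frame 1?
2.4

The red circle moved from (4.9, 7.9) to (7.3, 7.9), a distance of √(2.4² + 0.0²) ≈ 2.4.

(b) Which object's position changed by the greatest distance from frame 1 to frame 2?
the yellow square

(moved 4.1; next 3.5)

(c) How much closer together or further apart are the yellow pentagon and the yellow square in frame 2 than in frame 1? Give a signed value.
+1.7

Distance in frame 1: 3.3. Distance in frame 2: 5.0.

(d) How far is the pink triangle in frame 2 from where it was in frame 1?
1.1

The pink triangle moved from (13.5, 13.3) to (13.1, 12.3), a distance of √(0.4² + 1.0²) ≈ 1.1.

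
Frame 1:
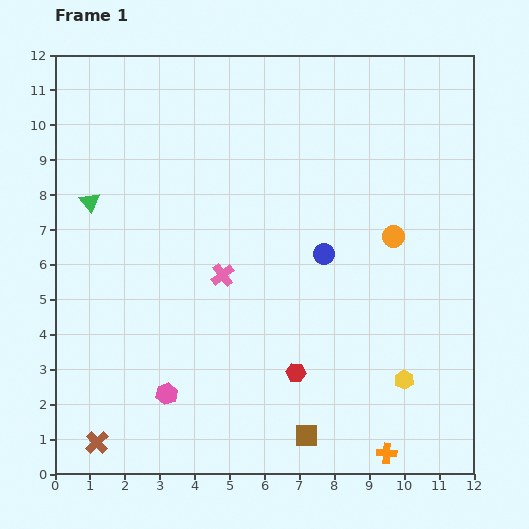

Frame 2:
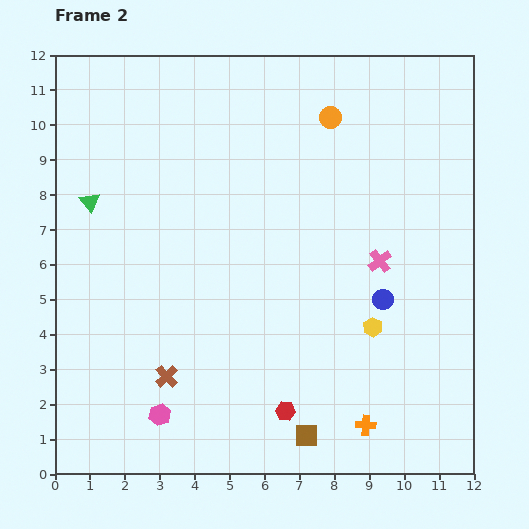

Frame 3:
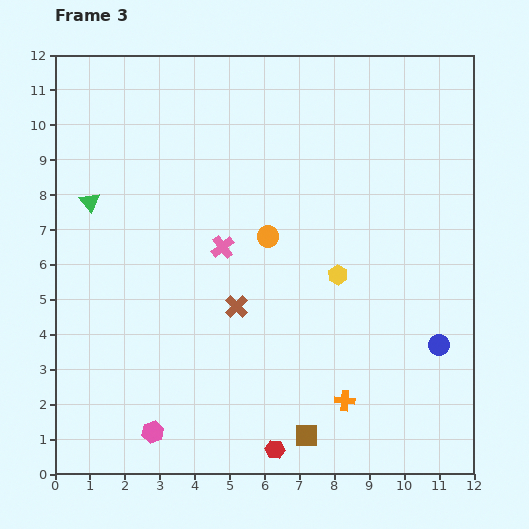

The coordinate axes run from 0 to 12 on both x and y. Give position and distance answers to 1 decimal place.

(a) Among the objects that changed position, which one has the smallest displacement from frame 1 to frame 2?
the pink hexagon

(moved 0.6)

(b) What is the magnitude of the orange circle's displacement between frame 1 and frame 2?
3.8

The orange circle moved from (9.7, 6.8) to (7.9, 10.2), a distance of √(1.8² + 3.4²) ≈ 3.8.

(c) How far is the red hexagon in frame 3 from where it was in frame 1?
2.3

The red hexagon moved from (6.9, 2.9) to (6.3, 0.7), a distance of √(0.6² + 2.2²) ≈ 2.3.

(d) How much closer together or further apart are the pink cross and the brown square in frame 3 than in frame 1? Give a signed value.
+0.7

Distance in frame 1: 5.2. Distance in frame 3: 5.9.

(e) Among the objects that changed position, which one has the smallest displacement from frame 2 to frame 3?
the pink hexagon

(moved 0.5)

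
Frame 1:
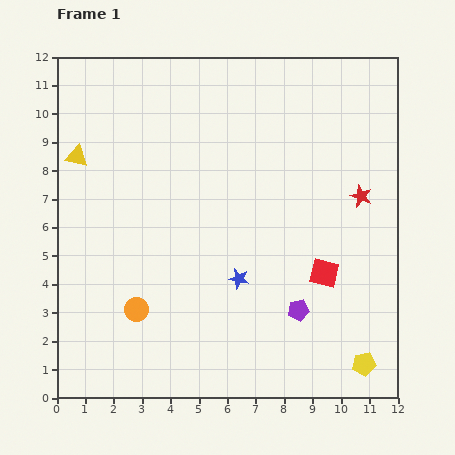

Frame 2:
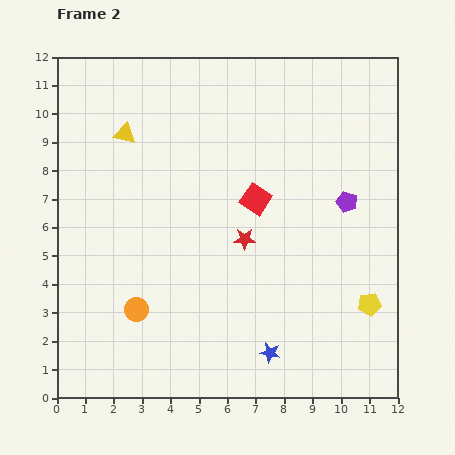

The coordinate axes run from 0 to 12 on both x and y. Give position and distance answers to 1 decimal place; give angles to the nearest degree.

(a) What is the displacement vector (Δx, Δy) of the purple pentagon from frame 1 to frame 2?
(1.7, 3.8)

The purple pentagon was at (8.5, 3.1) in frame 1 and (10.2, 6.9) in frame 2.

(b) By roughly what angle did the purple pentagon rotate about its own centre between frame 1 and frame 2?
29° clockwise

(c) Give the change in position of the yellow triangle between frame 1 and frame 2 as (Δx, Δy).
(1.7, 0.8)

The yellow triangle was at (0.7, 8.5) in frame 1 and (2.4, 9.3) in frame 2.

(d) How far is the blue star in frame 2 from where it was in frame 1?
2.8

The blue star moved from (6.4, 4.2) to (7.5, 1.6), a distance of √(1.1² + 2.6²) ≈ 2.8.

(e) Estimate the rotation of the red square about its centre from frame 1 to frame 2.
21° clockwise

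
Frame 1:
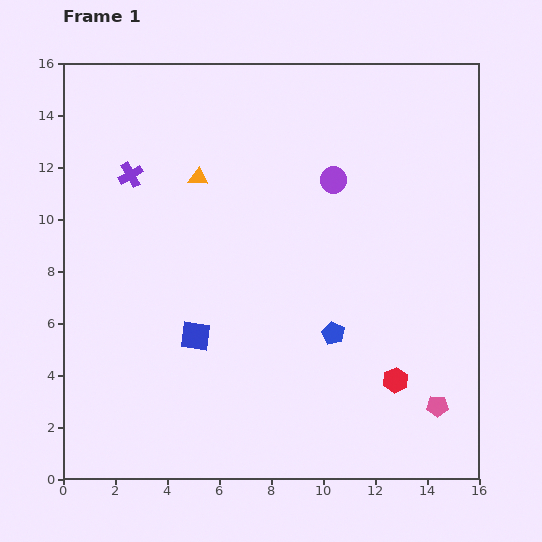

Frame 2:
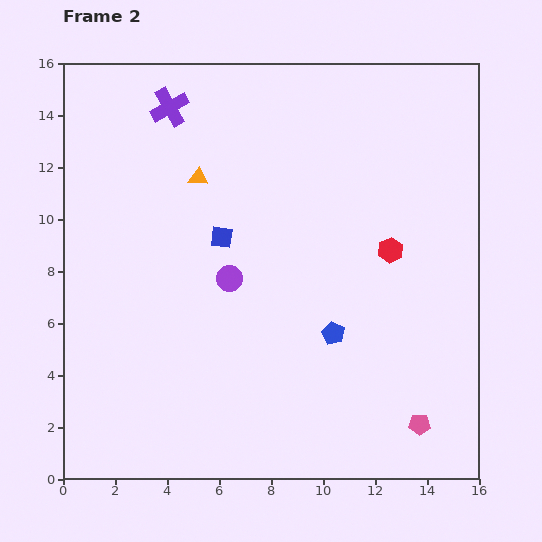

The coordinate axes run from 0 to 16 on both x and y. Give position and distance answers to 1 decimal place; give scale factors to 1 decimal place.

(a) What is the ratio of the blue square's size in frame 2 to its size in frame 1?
0.7×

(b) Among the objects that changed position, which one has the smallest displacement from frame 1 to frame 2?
the pink pentagon

(moved 1.0)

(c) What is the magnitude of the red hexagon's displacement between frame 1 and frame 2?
5.0

The red hexagon moved from (12.8, 3.8) to (12.6, 8.8), a distance of √(0.2² + 5.0²) ≈ 5.0.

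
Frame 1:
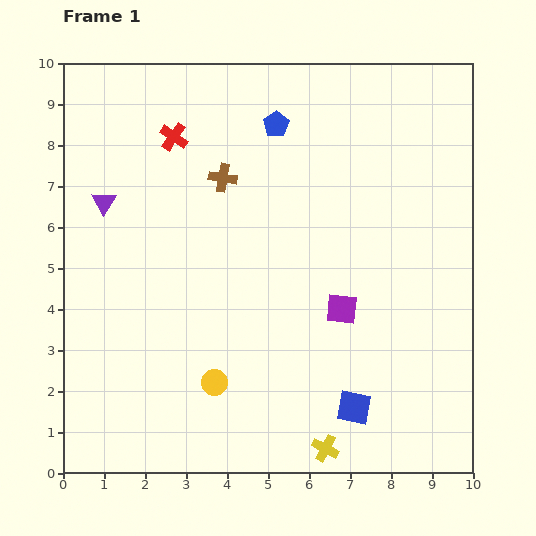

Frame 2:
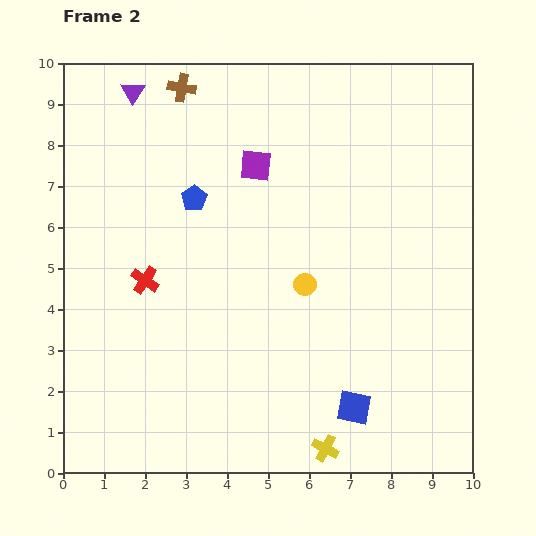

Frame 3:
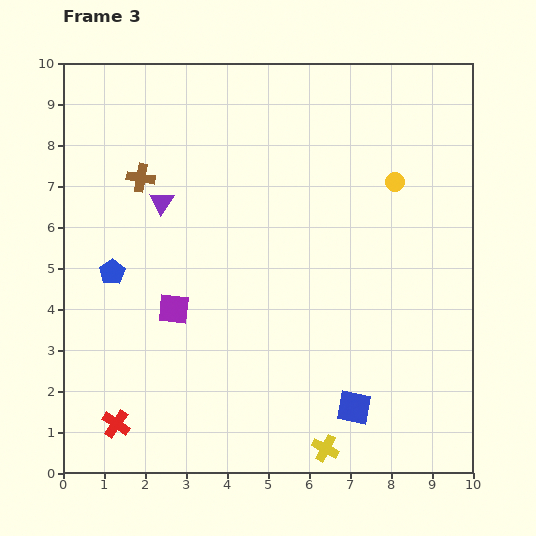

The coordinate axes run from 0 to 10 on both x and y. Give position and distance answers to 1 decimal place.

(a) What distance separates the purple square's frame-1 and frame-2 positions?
4.1

The purple square moved from (6.8, 4.0) to (4.7, 7.5), a distance of √(2.1² + 3.5²) ≈ 4.1.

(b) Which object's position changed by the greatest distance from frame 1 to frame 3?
the red cross

(moved 7.1; next 6.6)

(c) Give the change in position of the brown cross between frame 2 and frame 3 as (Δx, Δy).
(-1.0, -2.2)

The brown cross was at (2.9, 9.4) in frame 2 and (1.9, 7.2) in frame 3.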